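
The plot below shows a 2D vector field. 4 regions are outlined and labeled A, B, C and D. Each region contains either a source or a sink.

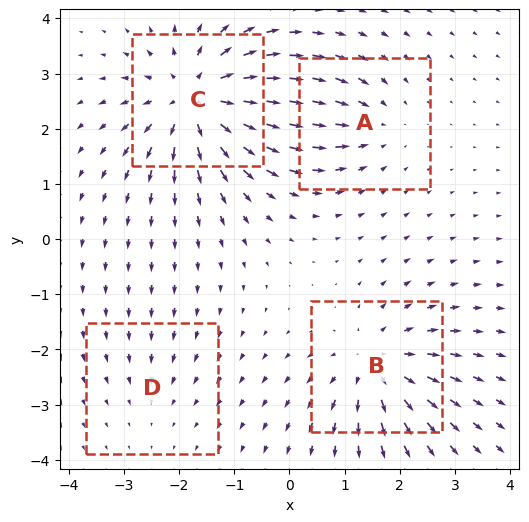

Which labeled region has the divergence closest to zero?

D

Divergence at each region's feature centre — A: about -4, B: about +5, C: about +8, D: about -2. Region D is closest to zero.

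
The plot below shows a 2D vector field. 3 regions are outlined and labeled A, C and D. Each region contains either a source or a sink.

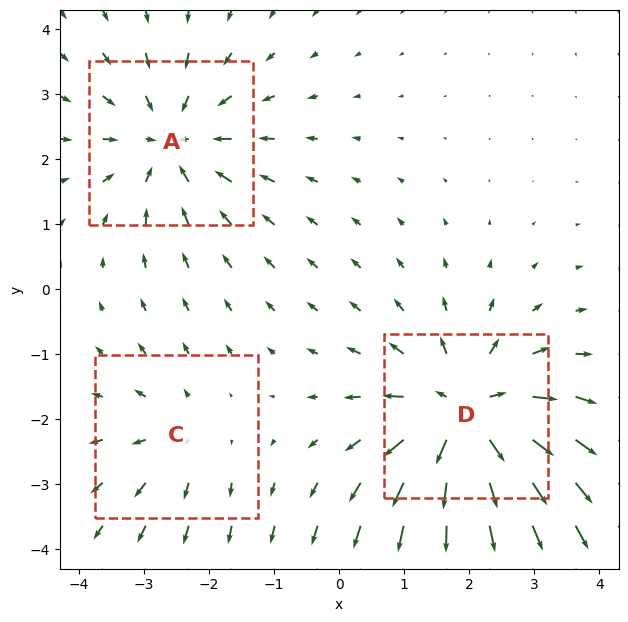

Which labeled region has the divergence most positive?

D

Divergence at each region's feature centre — A: about -4, C: about +2, D: about +5. Region D is most positive.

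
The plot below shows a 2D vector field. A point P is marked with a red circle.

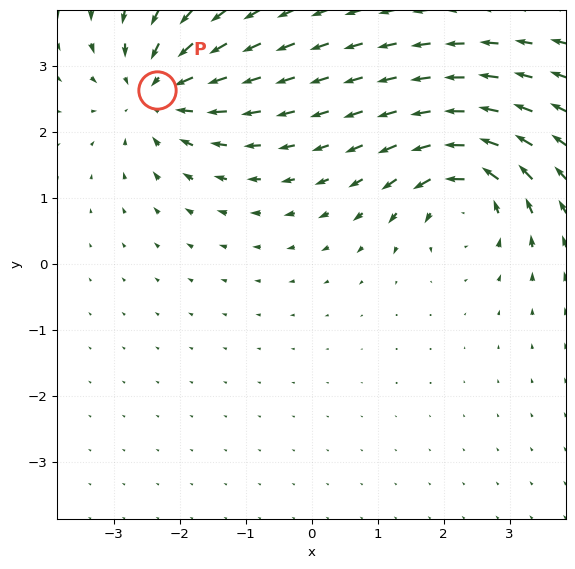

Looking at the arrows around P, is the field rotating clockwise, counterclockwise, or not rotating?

not rotating

Near P at (-2.3, 2.6) the arrows show no circulation. The curl there is ≈0.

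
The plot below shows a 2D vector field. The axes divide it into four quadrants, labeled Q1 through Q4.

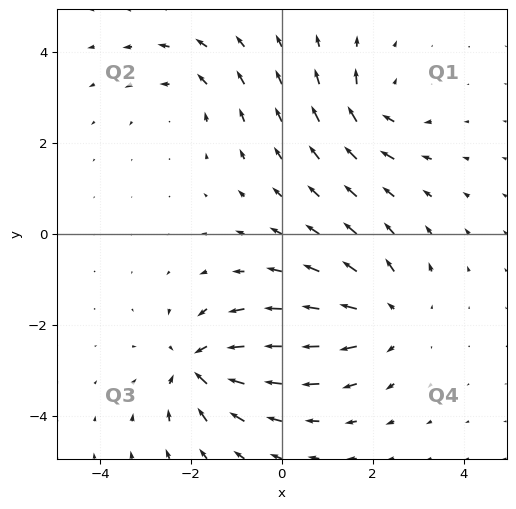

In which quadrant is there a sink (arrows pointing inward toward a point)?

Q3

The sink sits at approximately (-1.8, -2.9), which lies in quadrant Q3. The divergence there is about -5, negative as expected for a sink.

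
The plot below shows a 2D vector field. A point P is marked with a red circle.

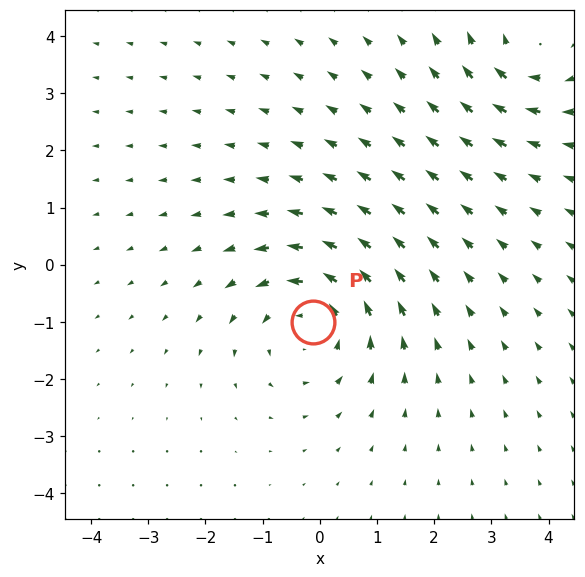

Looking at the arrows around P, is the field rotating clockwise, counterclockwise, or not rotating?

Near P at (-0.1, -1.0) the arrows circulate counterclockwise. The curl (z-component) there is about +4; positive curl means counterclockwise rotation.

counterclockwise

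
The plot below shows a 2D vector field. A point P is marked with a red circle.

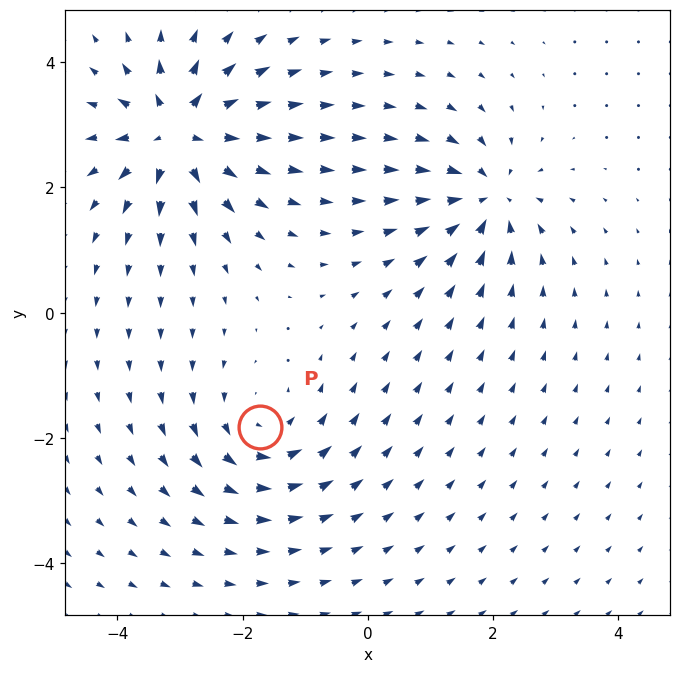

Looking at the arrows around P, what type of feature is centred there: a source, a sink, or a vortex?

vortex

At P (-1.7, -1.8) the arrows circulate counterclockwise. Divergence ≈0, curl about +4 — near-zero divergence with nonzero curl is a vortex.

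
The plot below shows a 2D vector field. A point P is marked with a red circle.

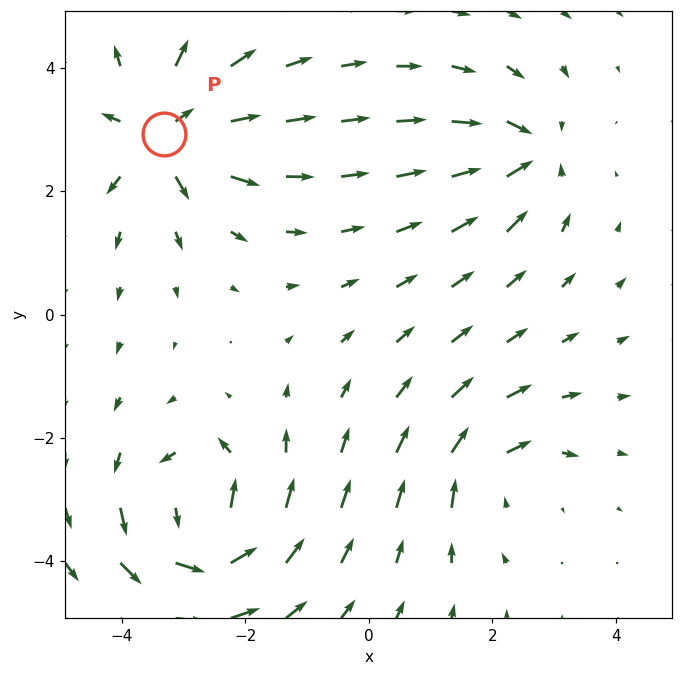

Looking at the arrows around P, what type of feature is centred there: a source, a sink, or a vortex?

source

At P (-3.3, 2.9) the arrows spread outward. Divergence about +6, curl ≈0 — positive divergence with near-zero curl is a source.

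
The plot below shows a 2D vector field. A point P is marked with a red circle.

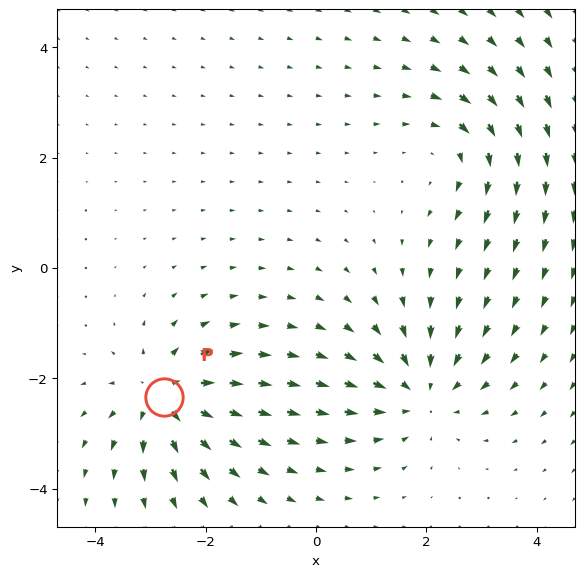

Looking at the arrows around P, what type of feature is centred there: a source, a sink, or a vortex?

source

At P (-2.8, -2.3) the arrows spread outward. Divergence about +4, curl ≈0 — positive divergence with near-zero curl is a source.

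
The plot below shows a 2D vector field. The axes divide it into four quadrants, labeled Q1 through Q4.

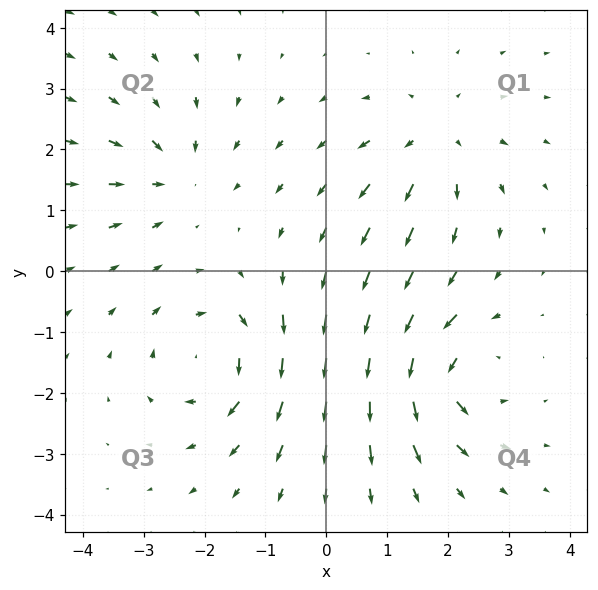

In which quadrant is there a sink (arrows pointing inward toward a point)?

The sink sits at approximately (-2.5, 1.6), which lies in quadrant Q2. The divergence there is about -3, negative as expected for a sink.

Q2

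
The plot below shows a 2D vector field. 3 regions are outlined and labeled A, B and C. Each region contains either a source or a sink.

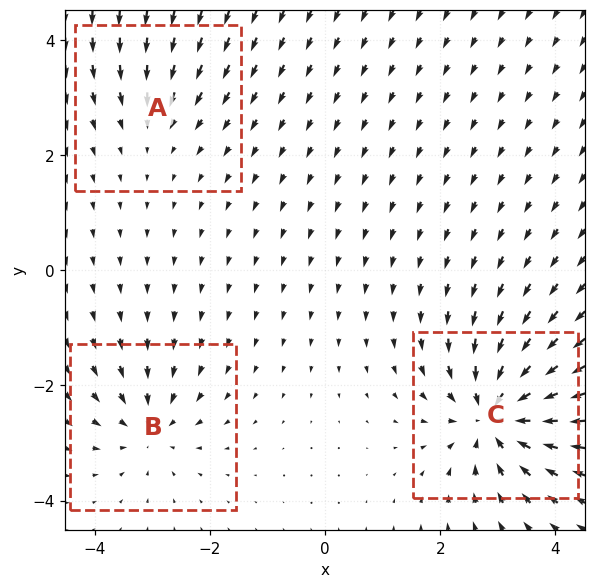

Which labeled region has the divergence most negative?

Divergence at each region's feature centre — A: about -2, B: about -4, C: about -7. Region C is most negative.

C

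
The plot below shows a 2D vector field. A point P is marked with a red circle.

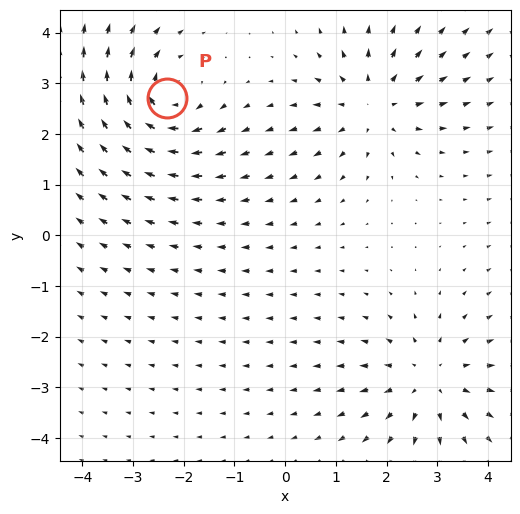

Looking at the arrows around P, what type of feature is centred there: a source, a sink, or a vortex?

At P (-2.3, 2.7) the arrows circulate clockwise. Divergence ≈0, curl about -4 — near-zero divergence with nonzero curl is a vortex.

vortex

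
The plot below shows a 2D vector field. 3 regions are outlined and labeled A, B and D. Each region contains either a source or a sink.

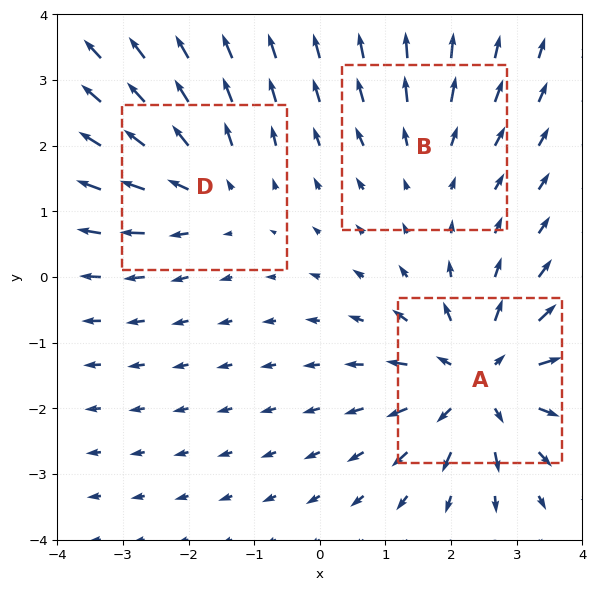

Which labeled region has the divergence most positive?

A

Divergence at each region's feature centre — A: about +5, B: about +2, D: about +3. Region A is most positive.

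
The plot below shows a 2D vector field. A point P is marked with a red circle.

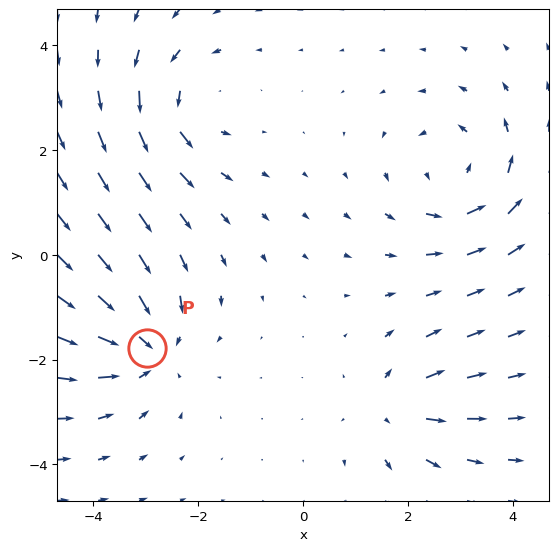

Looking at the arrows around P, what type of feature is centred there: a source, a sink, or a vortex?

sink

At P (-3.0, -1.8) the arrows converge inward. Divergence about -5, curl ≈0 — negative divergence with near-zero curl is a sink.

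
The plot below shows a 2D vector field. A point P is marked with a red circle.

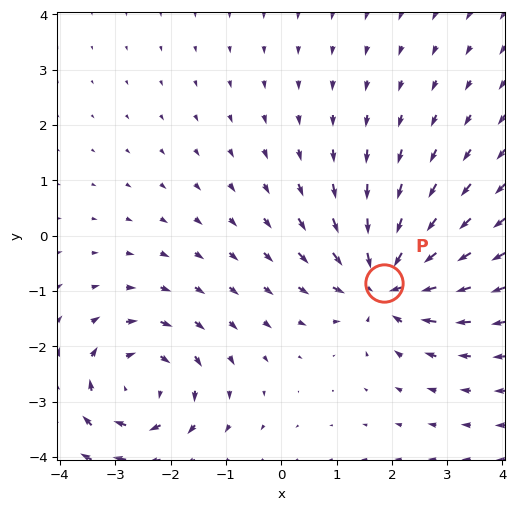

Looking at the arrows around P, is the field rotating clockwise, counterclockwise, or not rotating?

not rotating

Near P at (1.9, -0.9) the arrows show no circulation. The curl there is ≈0.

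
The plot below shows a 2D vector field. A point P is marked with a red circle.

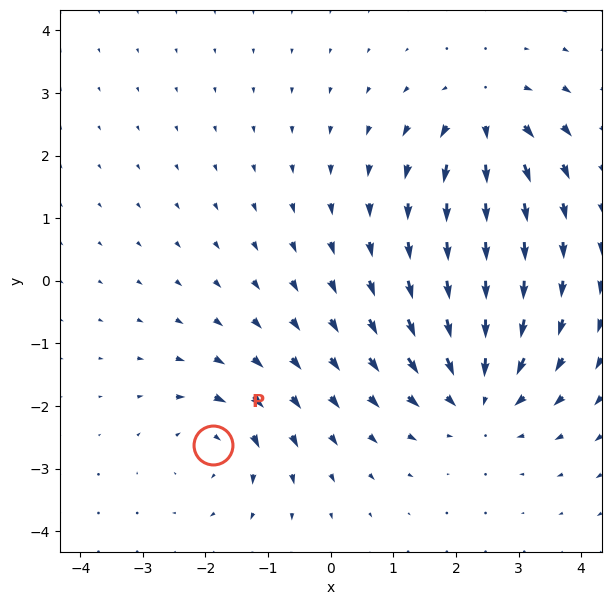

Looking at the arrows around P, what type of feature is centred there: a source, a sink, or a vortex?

At P (-1.9, -2.6) the arrows circulate clockwise. Divergence ≈0, curl about -4 — near-zero divergence with nonzero curl is a vortex.

vortex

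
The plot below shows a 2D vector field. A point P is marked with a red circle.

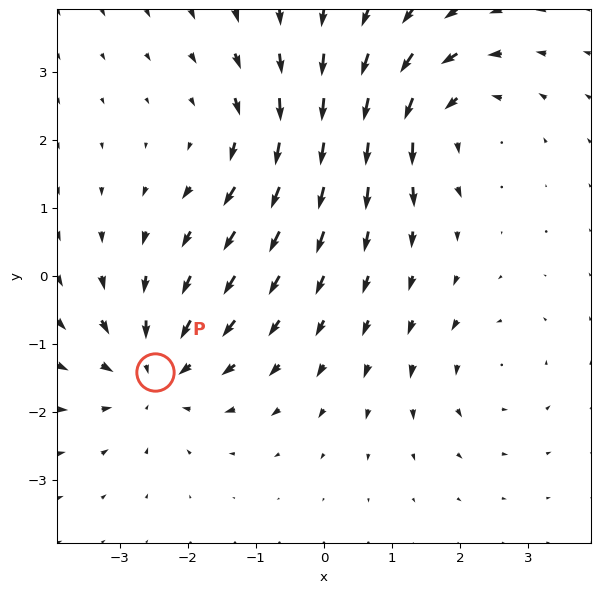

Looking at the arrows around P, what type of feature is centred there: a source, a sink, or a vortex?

At P (-2.5, -1.4) the arrows converge inward. Divergence about -5, curl ≈0 — negative divergence with near-zero curl is a sink.

sink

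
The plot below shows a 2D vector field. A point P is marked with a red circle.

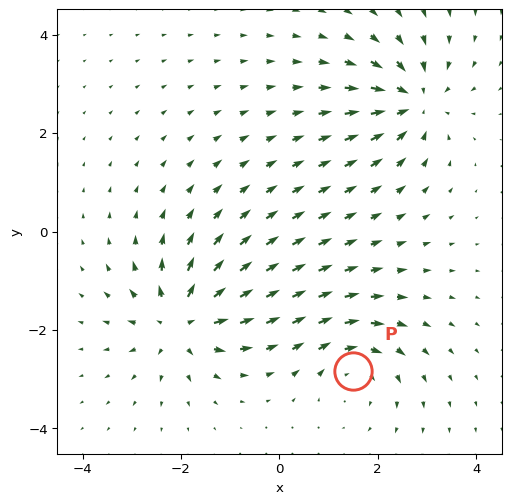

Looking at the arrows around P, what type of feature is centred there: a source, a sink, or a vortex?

At P (1.5, -2.8) the arrows circulate clockwise. Divergence ≈0, curl about -4 — near-zero divergence with nonzero curl is a vortex.

vortex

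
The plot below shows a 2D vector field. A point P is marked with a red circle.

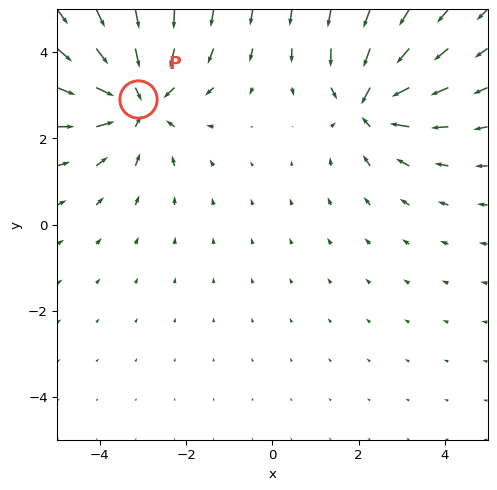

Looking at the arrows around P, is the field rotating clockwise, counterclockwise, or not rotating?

not rotating

Near P at (-3.1, 2.9) the arrows show no circulation. The curl there is ≈0.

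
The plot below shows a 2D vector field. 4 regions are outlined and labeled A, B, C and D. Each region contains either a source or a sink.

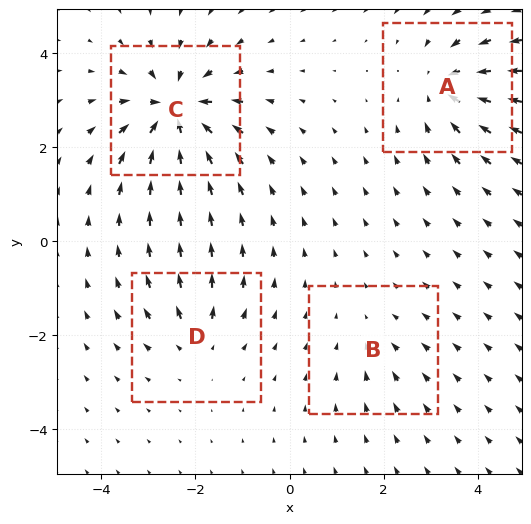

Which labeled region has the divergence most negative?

Divergence at each region's feature centre — A: about -6, B: about -2, C: about -9, D: about +4. Region C is most negative.

C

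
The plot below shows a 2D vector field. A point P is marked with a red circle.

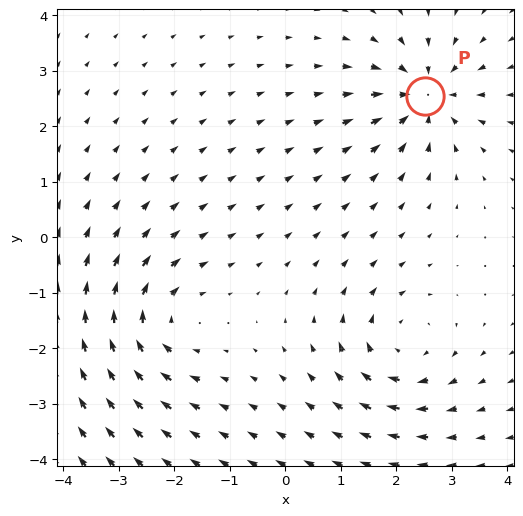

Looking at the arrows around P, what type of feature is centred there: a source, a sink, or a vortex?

sink

At P (2.5, 2.6) the arrows converge inward. Divergence about -5, curl ≈0 — negative divergence with near-zero curl is a sink.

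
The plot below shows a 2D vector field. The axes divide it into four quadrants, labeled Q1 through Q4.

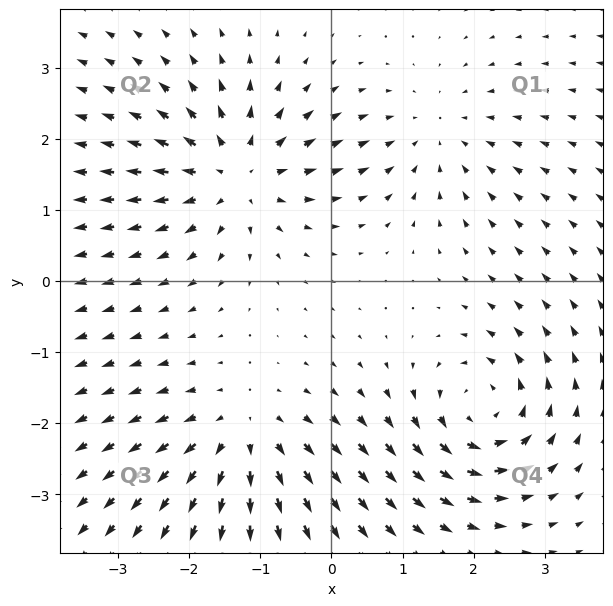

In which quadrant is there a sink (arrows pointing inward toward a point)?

Q1

The sink sits at approximately (1.5, 2.1), which lies in quadrant Q1. The divergence there is about -2, negative as expected for a sink.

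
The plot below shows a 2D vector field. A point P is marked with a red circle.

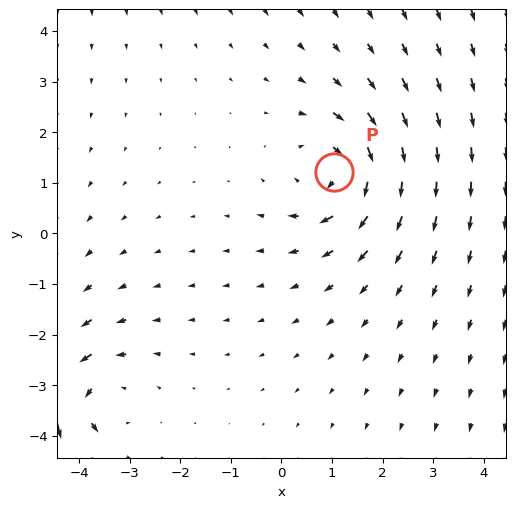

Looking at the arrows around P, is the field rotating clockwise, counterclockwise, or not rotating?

clockwise

Near P at (1.0, 1.2) the arrows circulate clockwise. The curl (z-component) there is about -4; negative curl means clockwise rotation.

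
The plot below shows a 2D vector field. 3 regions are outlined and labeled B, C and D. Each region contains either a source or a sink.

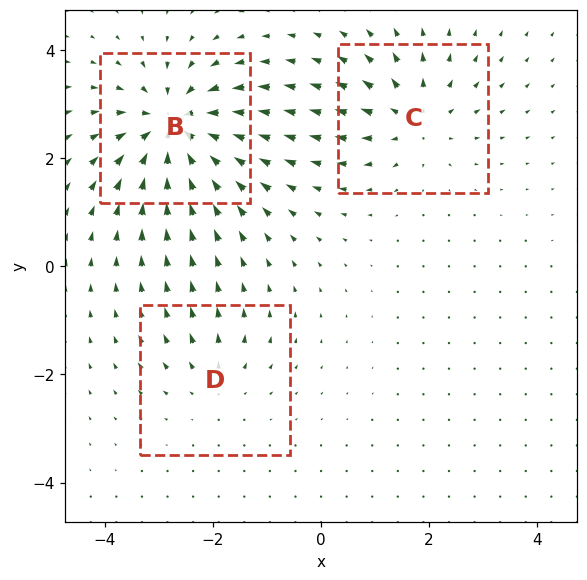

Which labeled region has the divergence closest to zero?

D

Divergence at each region's feature centre — B: about -6, C: about +4, D: about +2. Region D is closest to zero.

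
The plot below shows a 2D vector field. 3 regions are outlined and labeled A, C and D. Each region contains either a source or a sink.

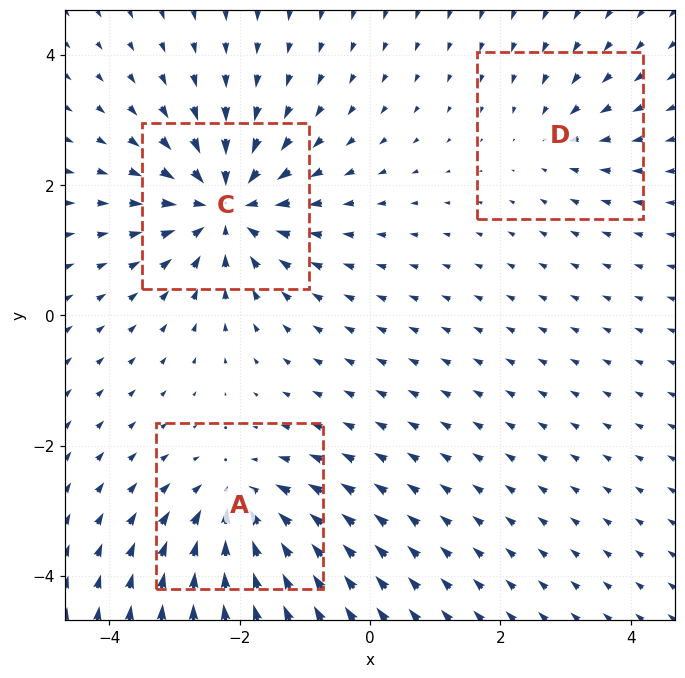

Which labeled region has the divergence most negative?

C

Divergence at each region's feature centre — A: about -4, C: about -5, D: about -2. Region C is most negative.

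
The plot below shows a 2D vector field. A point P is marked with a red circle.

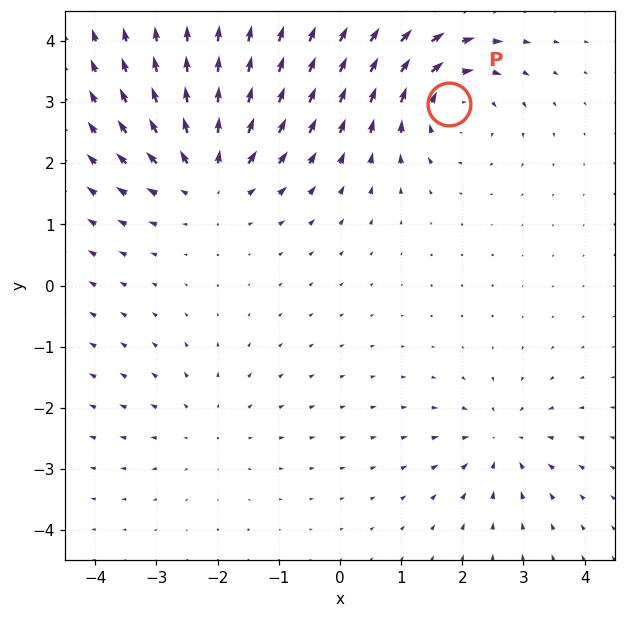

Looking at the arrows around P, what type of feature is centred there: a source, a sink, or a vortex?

vortex

At P (1.8, 3.0) the arrows circulate clockwise. Divergence ≈0, curl about -5 — near-zero divergence with nonzero curl is a vortex.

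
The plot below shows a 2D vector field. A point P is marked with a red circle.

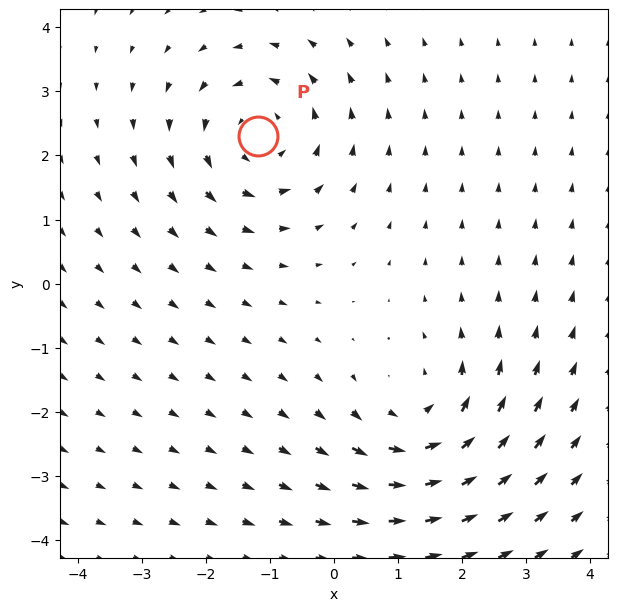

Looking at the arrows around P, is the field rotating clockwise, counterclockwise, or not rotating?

counterclockwise

Near P at (-1.2, 2.3) the arrows circulate counterclockwise. The curl (z-component) there is about +5; positive curl means counterclockwise rotation.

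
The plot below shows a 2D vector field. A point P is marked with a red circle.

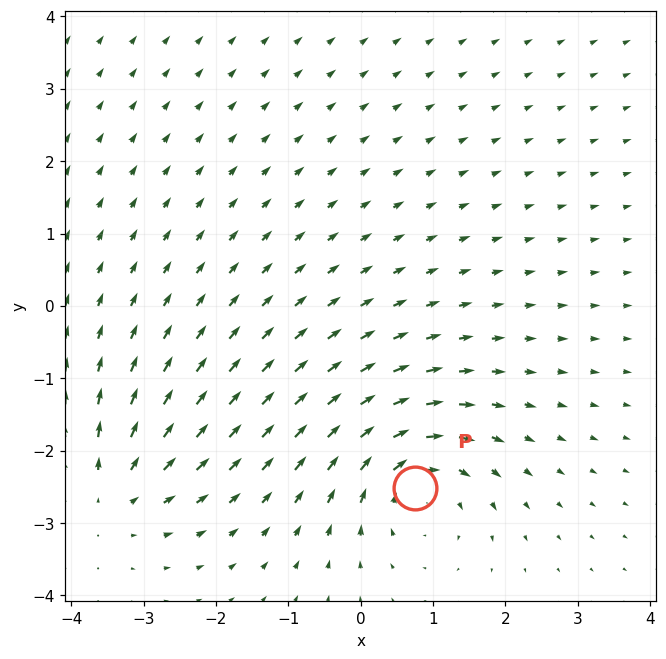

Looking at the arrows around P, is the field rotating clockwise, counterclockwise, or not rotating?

Near P at (0.8, -2.5) the arrows circulate clockwise. The curl (z-component) there is about -6; negative curl means clockwise rotation.

clockwise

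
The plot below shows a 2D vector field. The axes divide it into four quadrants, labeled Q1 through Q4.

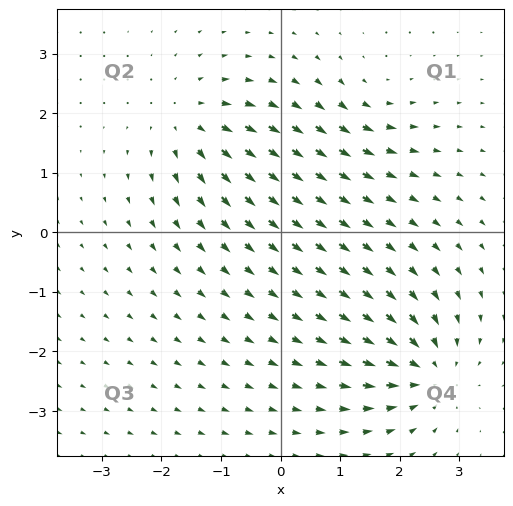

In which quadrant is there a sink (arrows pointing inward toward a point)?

Q4

The sink sits at approximately (2.5, -2.3), which lies in quadrant Q4. The divergence there is about -5, negative as expected for a sink.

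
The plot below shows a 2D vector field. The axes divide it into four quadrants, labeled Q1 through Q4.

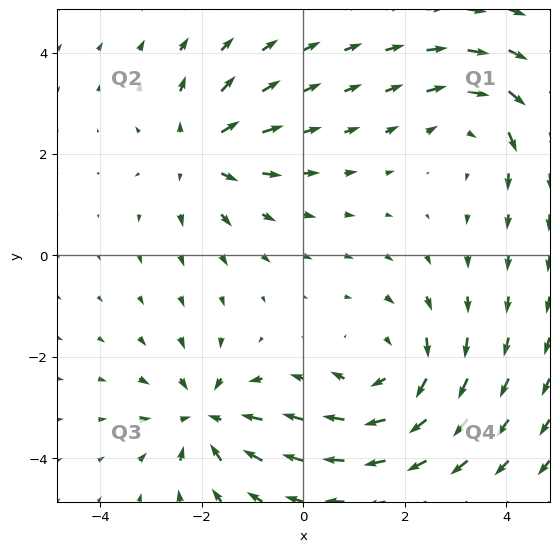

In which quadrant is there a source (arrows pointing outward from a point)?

The source sits at approximately (-2.0, 2.0), which lies in quadrant Q2. The divergence there is about +4, positive as expected for a source.

Q2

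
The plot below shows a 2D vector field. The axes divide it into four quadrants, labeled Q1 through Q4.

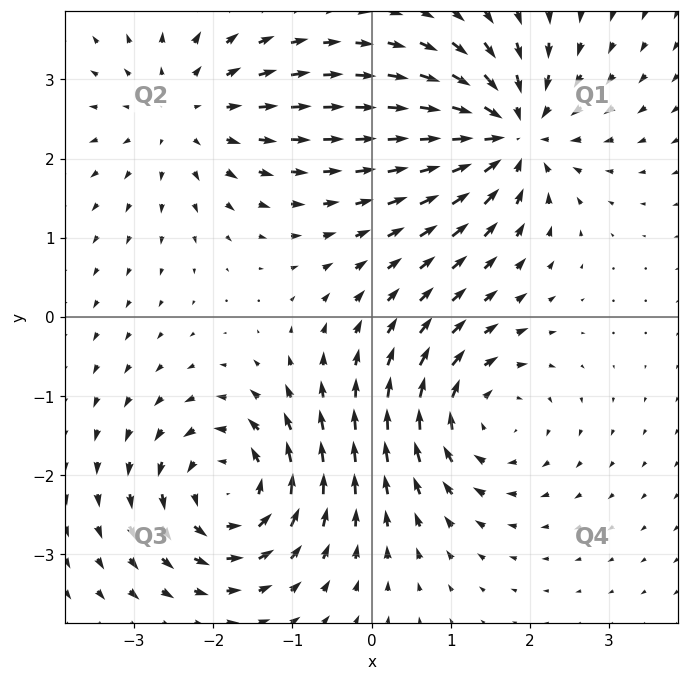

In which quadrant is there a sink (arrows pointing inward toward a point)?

Q1

The sink sits at approximately (1.7, 2.3), which lies in quadrant Q1. The divergence there is about -6, negative as expected for a sink.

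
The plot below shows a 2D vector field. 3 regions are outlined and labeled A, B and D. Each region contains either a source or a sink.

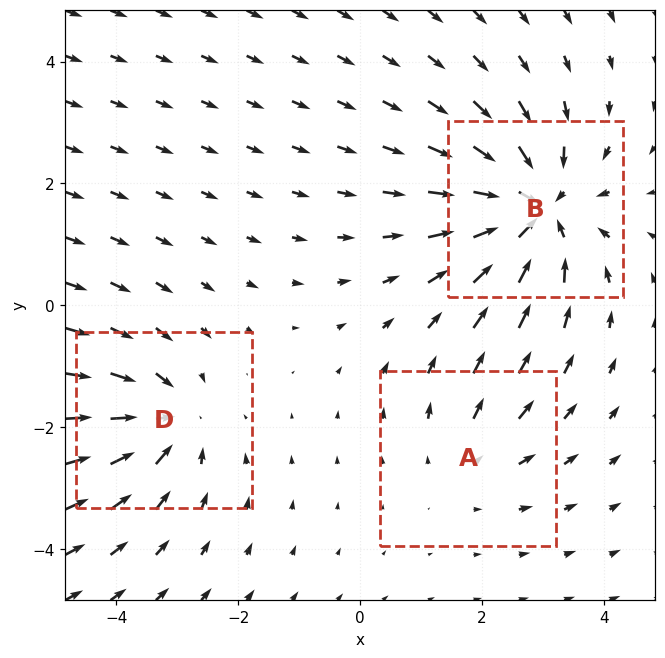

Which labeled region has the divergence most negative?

Divergence at each region's feature centre — A: about +2, B: about -5, D: about -3. Region B is most negative.

B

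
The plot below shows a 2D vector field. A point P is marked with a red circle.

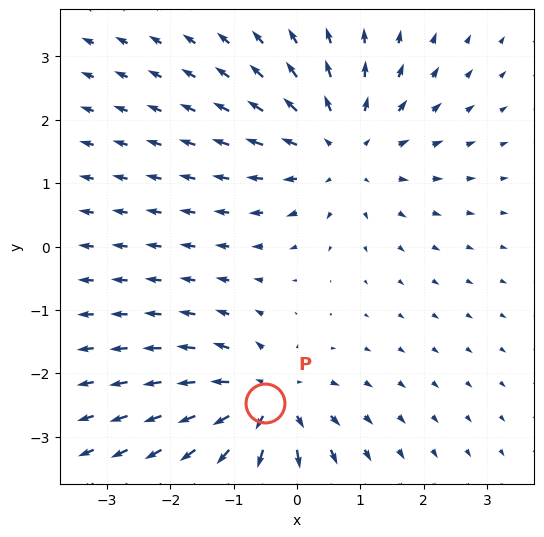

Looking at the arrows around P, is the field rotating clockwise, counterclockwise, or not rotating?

Near P at (-0.5, -2.5) the arrows show no circulation. The curl there is ≈0.

not rotating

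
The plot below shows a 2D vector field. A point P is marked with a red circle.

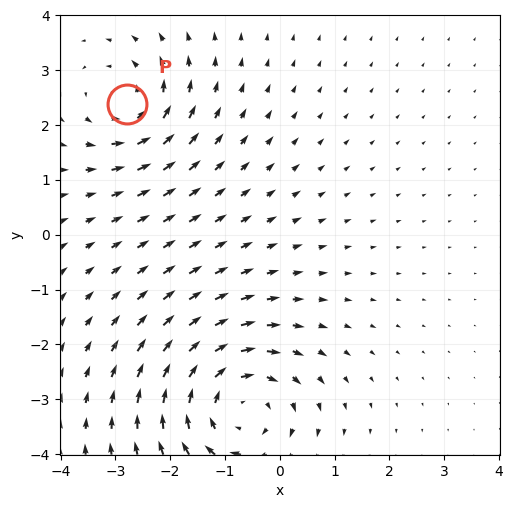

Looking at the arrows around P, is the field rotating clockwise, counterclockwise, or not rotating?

Near P at (-2.8, 2.4) the arrows circulate counterclockwise. The curl (z-component) there is about +4; positive curl means counterclockwise rotation.

counterclockwise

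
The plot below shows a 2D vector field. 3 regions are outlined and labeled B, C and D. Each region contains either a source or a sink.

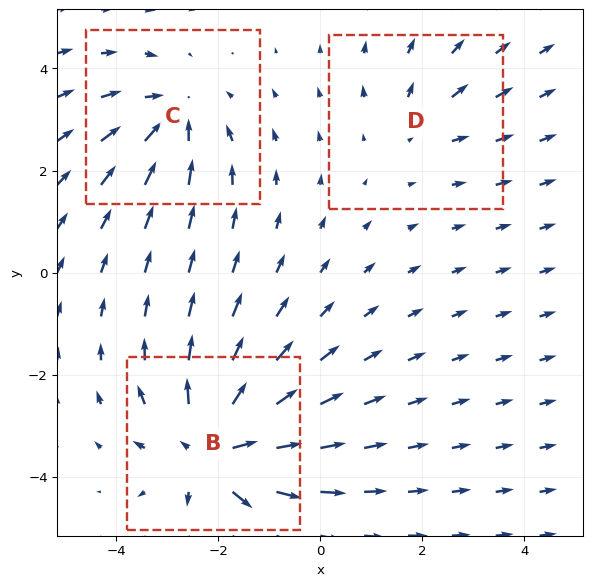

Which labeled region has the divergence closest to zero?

Divergence at each region's feature centre — B: about +5, C: about -3, D: about +2. Region D is closest to zero.

D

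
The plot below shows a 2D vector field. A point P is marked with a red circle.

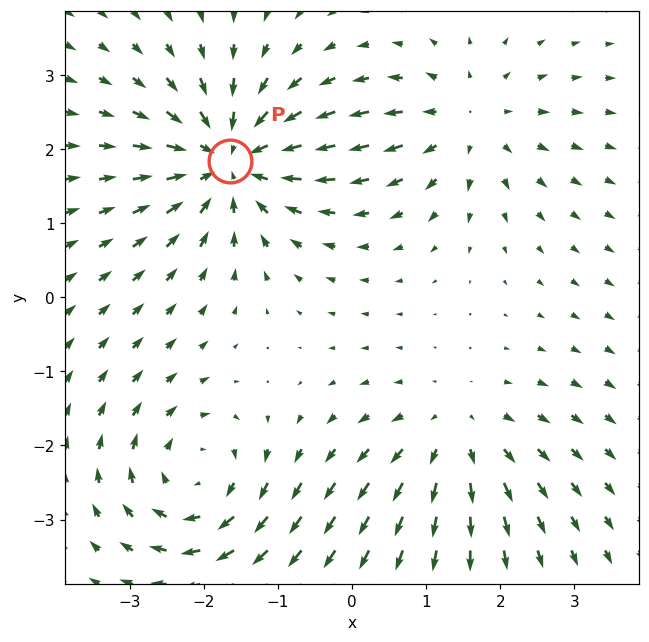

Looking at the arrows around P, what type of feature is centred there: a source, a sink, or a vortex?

At P (-1.6, 1.8) the arrows converge inward. Divergence about -5, curl ≈0 — negative divergence with near-zero curl is a sink.

sink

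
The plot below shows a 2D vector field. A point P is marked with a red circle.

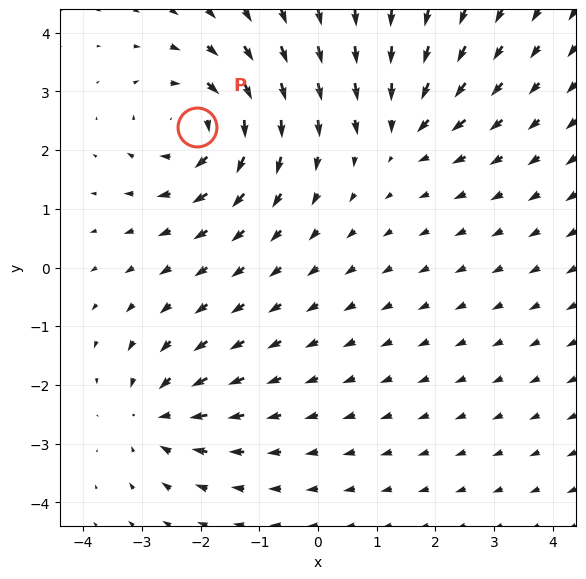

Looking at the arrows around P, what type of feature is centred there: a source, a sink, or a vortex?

At P (-2.1, 2.4) the arrows circulate clockwise. Divergence ≈0, curl about -5 — near-zero divergence with nonzero curl is a vortex.

vortex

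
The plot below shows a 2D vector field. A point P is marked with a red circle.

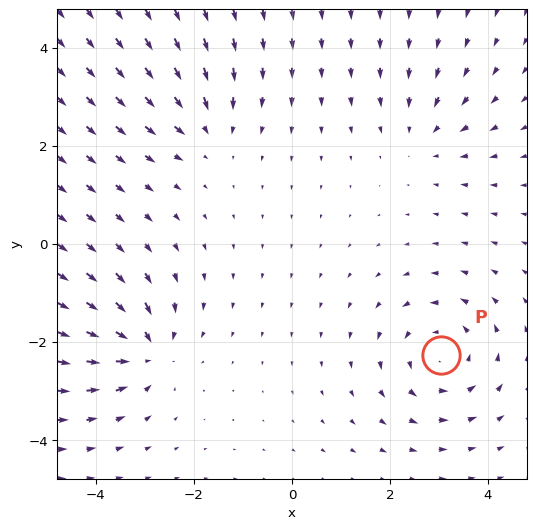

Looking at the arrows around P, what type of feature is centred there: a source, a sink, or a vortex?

vortex

At P (3.0, -2.3) the arrows circulate counterclockwise. Divergence ≈0, curl about +4 — near-zero divergence with nonzero curl is a vortex.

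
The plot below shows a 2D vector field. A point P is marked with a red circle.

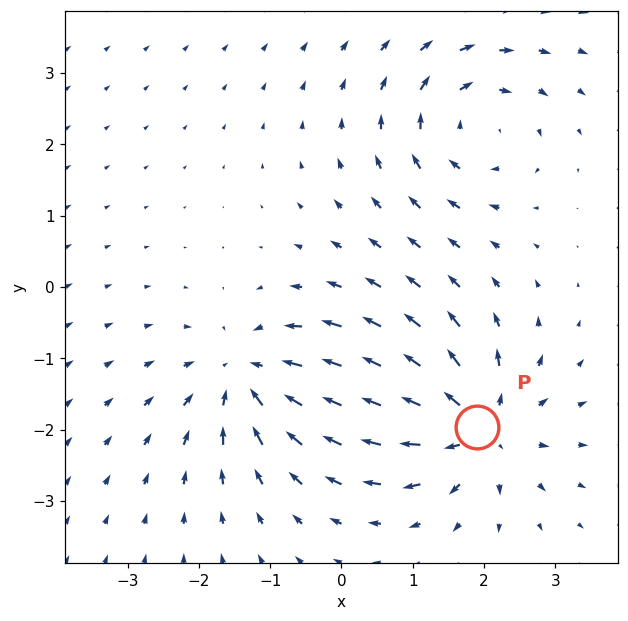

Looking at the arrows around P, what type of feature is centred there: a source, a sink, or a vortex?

source

At P (1.9, -2.0) the arrows spread outward. Divergence about +6, curl ≈0 — positive divergence with near-zero curl is a source.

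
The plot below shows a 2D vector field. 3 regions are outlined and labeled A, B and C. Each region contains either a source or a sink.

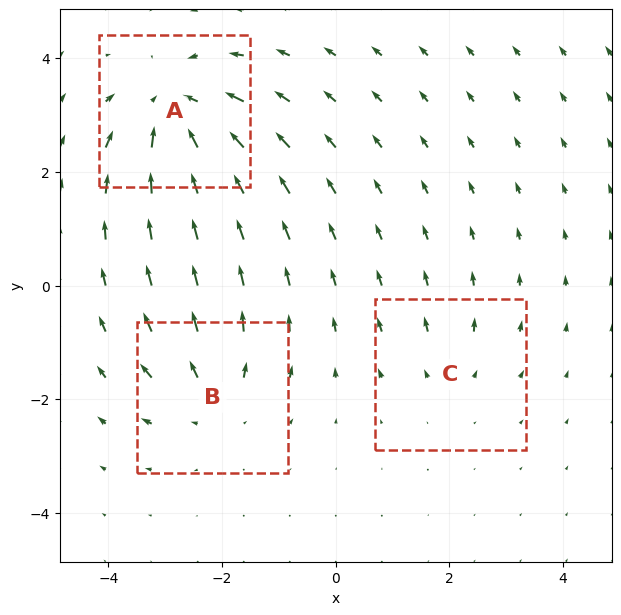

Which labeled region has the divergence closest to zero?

Divergence at each region's feature centre — A: about -5, B: about +3, C: about +2. Region C is closest to zero.

C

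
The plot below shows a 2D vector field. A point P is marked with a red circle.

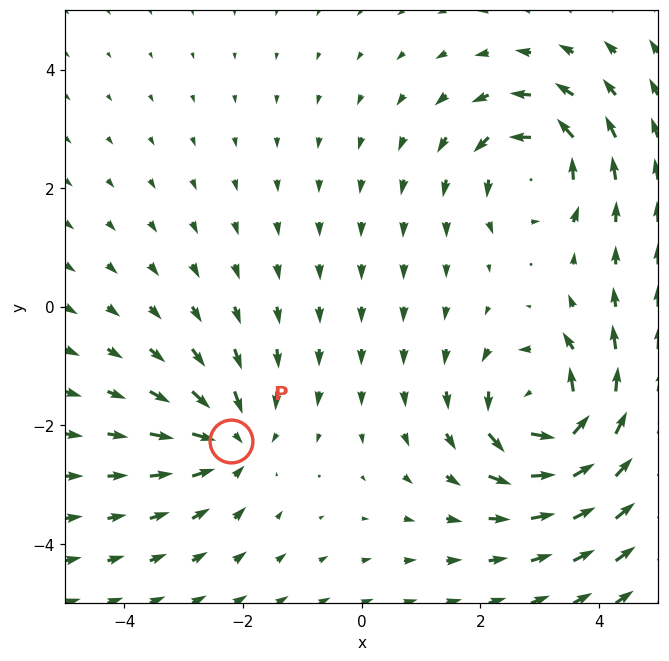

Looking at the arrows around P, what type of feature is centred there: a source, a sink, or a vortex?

At P (-2.2, -2.3) the arrows converge inward. Divergence about -4, curl ≈0 — negative divergence with near-zero curl is a sink.

sink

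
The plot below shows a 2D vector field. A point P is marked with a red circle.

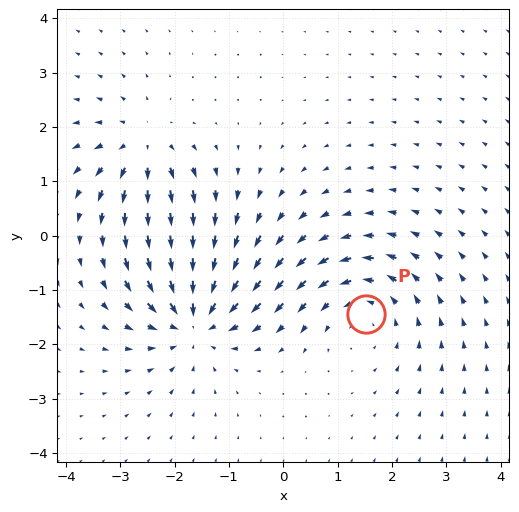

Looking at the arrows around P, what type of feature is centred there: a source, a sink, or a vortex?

vortex

At P (1.5, -1.4) the arrows circulate counterclockwise. Divergence ≈0, curl about +4 — near-zero divergence with nonzero curl is a vortex.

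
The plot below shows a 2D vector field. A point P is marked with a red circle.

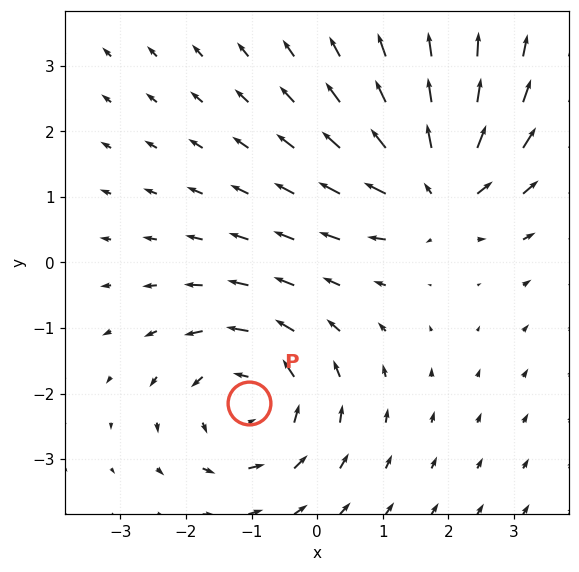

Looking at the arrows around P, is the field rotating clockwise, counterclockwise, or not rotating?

counterclockwise

Near P at (-1.0, -2.1) the arrows circulate counterclockwise. The curl (z-component) there is about +4; positive curl means counterclockwise rotation.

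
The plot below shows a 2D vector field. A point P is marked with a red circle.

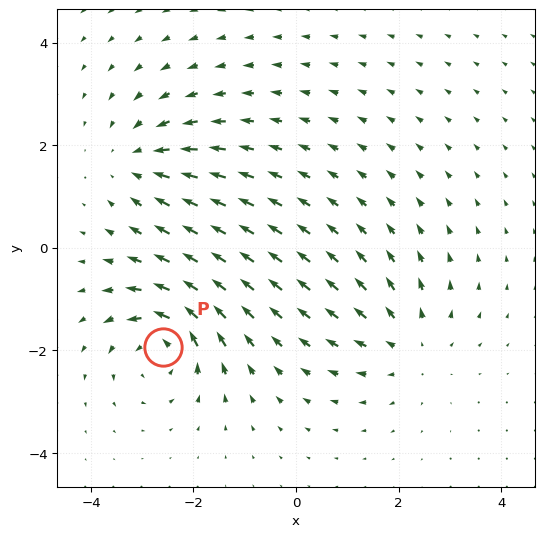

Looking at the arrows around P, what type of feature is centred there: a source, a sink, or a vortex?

vortex

At P (-2.6, -1.9) the arrows circulate counterclockwise. Divergence ≈0, curl about +5 — near-zero divergence with nonzero curl is a vortex.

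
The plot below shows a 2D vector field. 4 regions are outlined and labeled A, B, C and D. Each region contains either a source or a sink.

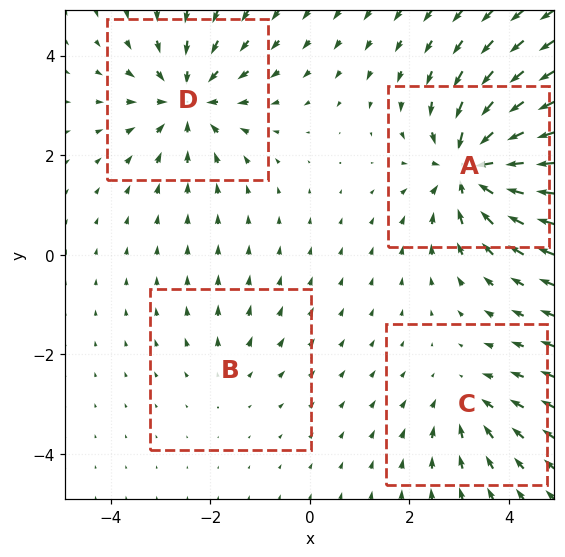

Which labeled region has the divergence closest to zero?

Divergence at each region's feature centre — A: about -8, B: about +2, C: about -3, D: about -6. Region B is closest to zero.

B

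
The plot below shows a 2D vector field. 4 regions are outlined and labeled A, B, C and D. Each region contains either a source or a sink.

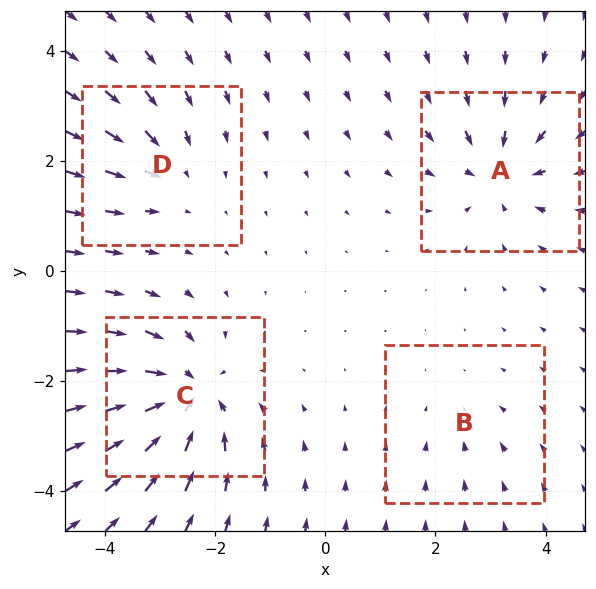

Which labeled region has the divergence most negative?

C

Divergence at each region's feature centre — A: about -5, B: about -2, C: about -7, D: about -3. Region C is most negative.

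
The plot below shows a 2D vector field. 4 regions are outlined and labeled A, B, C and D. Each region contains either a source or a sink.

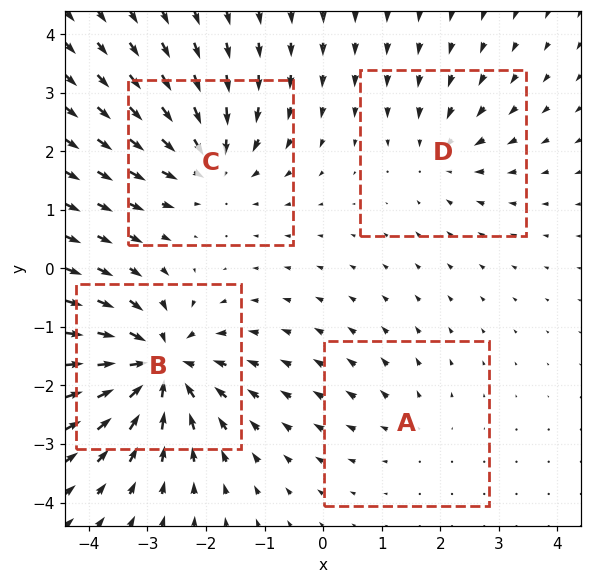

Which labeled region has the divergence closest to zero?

Divergence at each region's feature centre — A: about +2, B: about -8, C: about -6, D: about -4. Region A is closest to zero.

A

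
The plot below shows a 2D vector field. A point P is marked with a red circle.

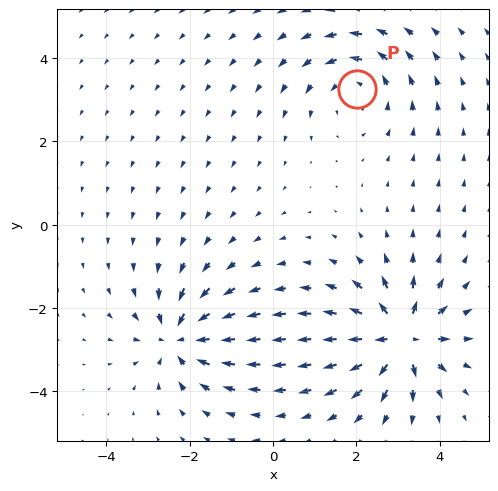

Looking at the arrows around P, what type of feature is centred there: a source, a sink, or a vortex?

At P (2.0, 3.3) the arrows circulate counterclockwise. Divergence ≈0, curl about +3 — near-zero divergence with nonzero curl is a vortex.

vortex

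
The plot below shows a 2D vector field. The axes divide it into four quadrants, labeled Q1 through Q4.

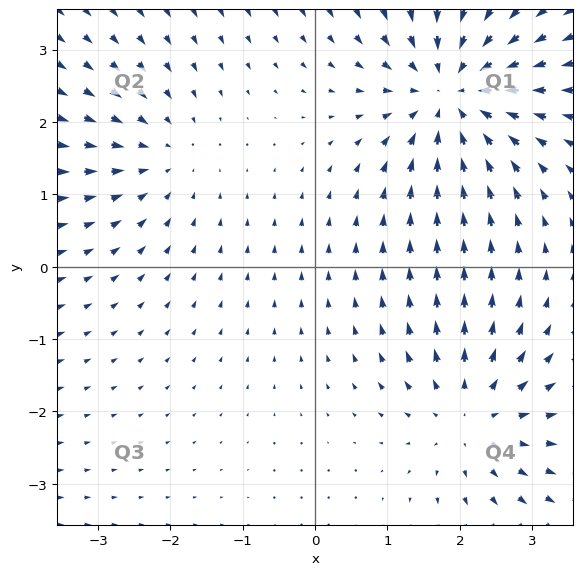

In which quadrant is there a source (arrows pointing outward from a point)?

Q4

The source sits at approximately (2.2, -2.1), which lies in quadrant Q4. The divergence there is about +4, positive as expected for a source.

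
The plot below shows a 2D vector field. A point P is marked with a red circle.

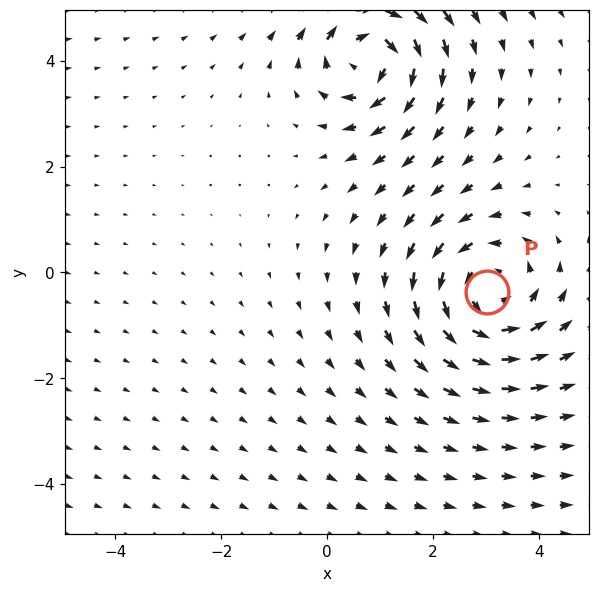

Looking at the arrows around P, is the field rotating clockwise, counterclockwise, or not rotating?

counterclockwise

Near P at (3.0, -0.4) the arrows circulate counterclockwise. The curl (z-component) there is about +4; positive curl means counterclockwise rotation.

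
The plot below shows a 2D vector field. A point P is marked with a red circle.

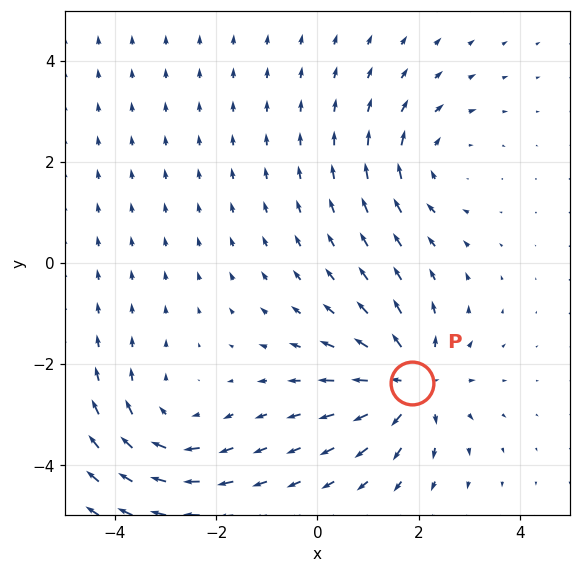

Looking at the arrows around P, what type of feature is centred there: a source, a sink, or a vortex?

At P (1.9, -2.4) the arrows spread outward. Divergence about +4, curl ≈0 — positive divergence with near-zero curl is a source.

source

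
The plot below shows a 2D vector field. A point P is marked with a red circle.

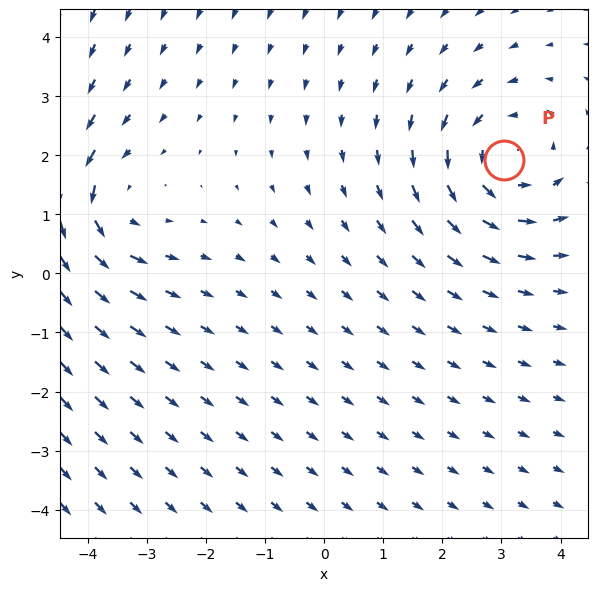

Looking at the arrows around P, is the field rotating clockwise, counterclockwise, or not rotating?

Near P at (3.0, 1.9) the arrows circulate counterclockwise. The curl (z-component) there is about +3; positive curl means counterclockwise rotation.

counterclockwise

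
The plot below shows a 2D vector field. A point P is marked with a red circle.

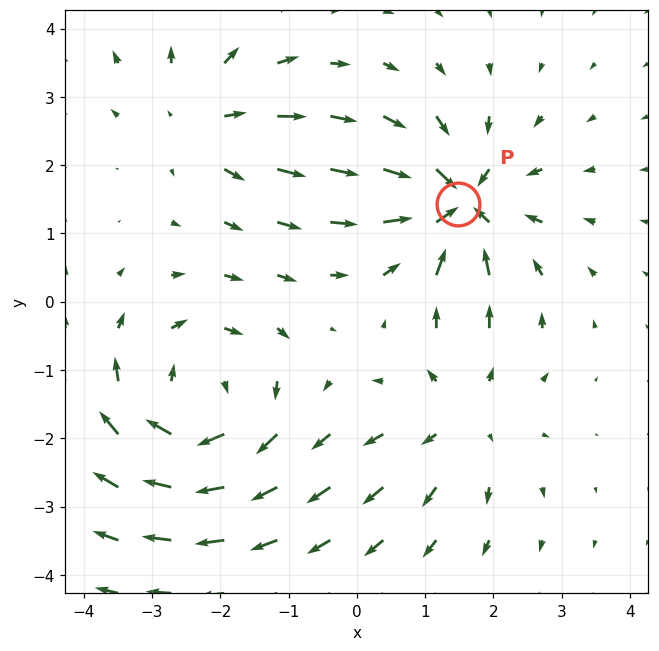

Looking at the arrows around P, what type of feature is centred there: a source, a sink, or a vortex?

At P (1.5, 1.4) the arrows converge inward. Divergence about -6, curl ≈0 — negative divergence with near-zero curl is a sink.

sink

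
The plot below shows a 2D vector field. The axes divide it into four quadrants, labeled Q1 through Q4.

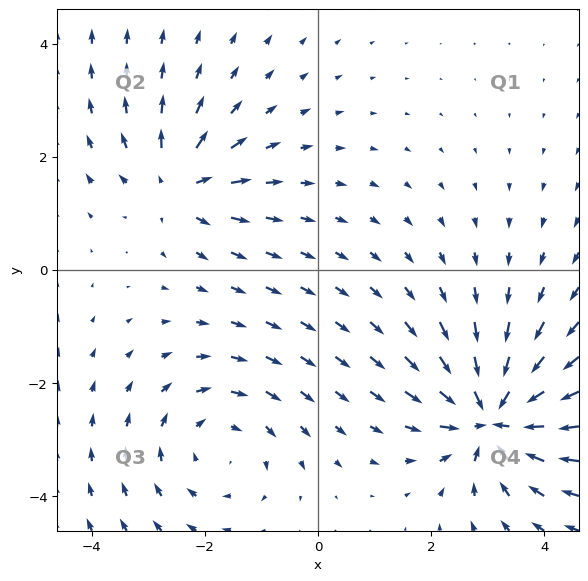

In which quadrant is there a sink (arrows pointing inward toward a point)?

The sink sits at approximately (3.1, -2.6), which lies in quadrant Q4. The divergence there is about -6, negative as expected for a sink.

Q4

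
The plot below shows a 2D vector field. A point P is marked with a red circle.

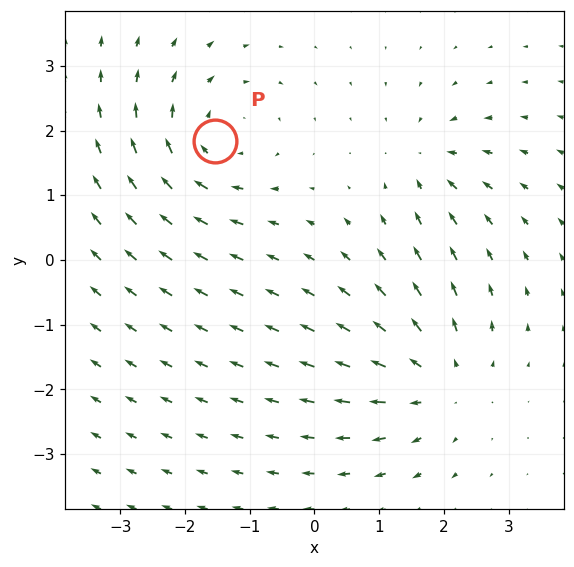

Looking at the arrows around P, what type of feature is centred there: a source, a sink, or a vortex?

vortex

At P (-1.5, 1.8) the arrows circulate clockwise. Divergence ≈0, curl about -4 — near-zero divergence with nonzero curl is a vortex.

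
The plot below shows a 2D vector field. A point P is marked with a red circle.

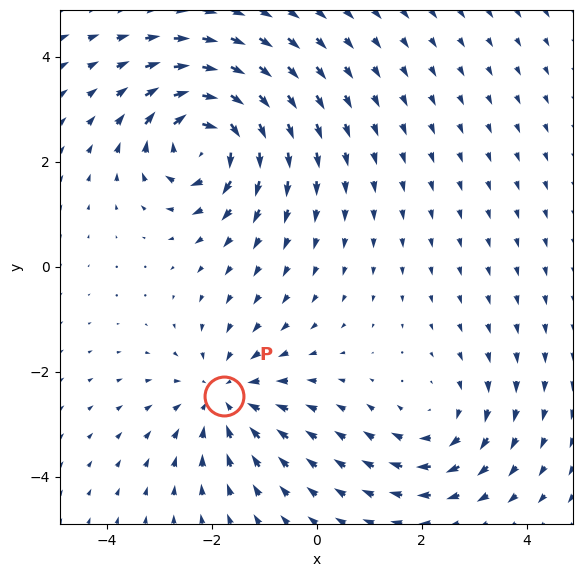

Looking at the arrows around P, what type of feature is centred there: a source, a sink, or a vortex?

At P (-1.8, -2.5) the arrows converge inward. Divergence about -3, curl ≈0 — negative divergence with near-zero curl is a sink.

sink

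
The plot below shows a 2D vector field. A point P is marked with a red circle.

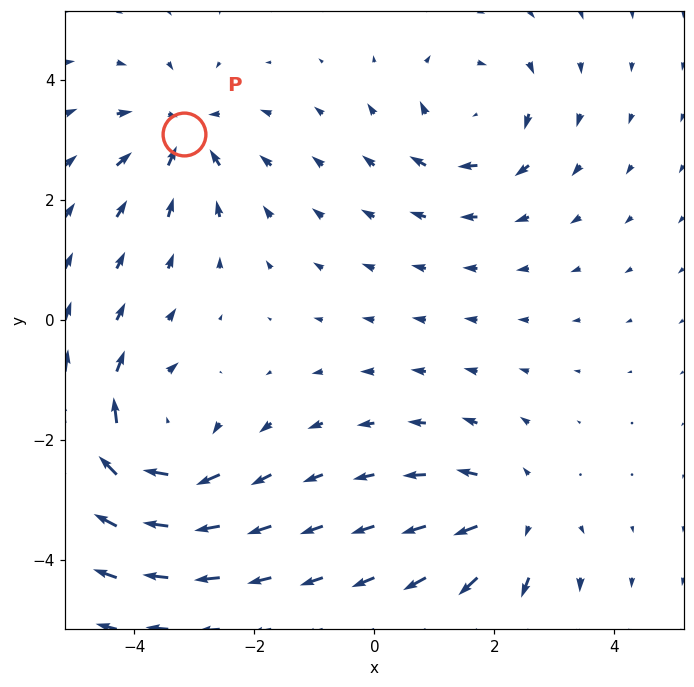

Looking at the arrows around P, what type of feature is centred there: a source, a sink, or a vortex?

sink

At P (-3.2, 3.1) the arrows converge inward. Divergence about -4, curl ≈0 — negative divergence with near-zero curl is a sink.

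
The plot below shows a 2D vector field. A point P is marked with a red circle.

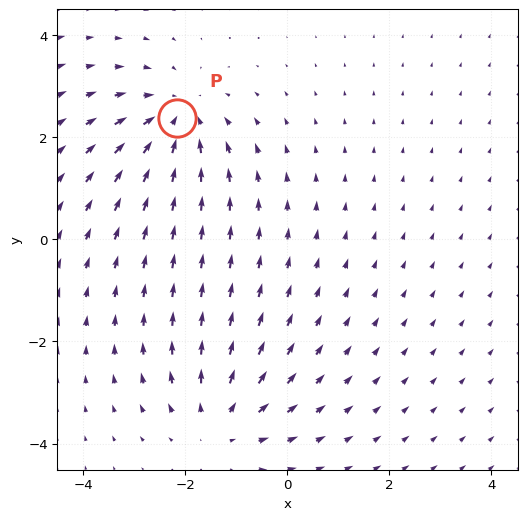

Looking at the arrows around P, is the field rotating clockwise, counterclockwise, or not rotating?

Near P at (-2.2, 2.4) the arrows show no circulation. The curl there is ≈0.

not rotating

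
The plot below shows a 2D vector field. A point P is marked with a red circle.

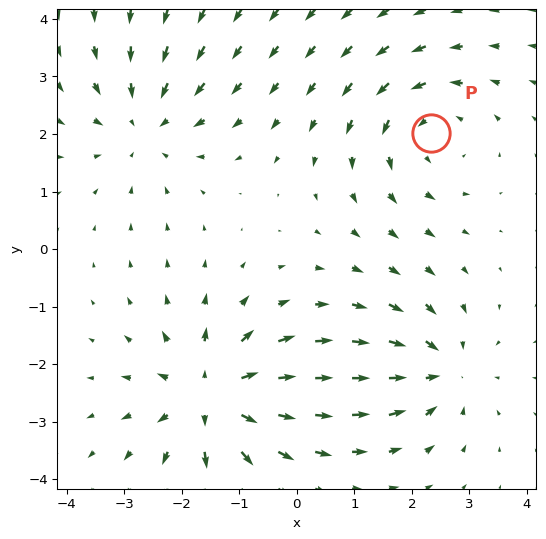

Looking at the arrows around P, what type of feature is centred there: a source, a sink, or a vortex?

At P (2.3, 2.0) the arrows circulate counterclockwise. Divergence ≈0, curl about +3 — near-zero divergence with nonzero curl is a vortex.

vortex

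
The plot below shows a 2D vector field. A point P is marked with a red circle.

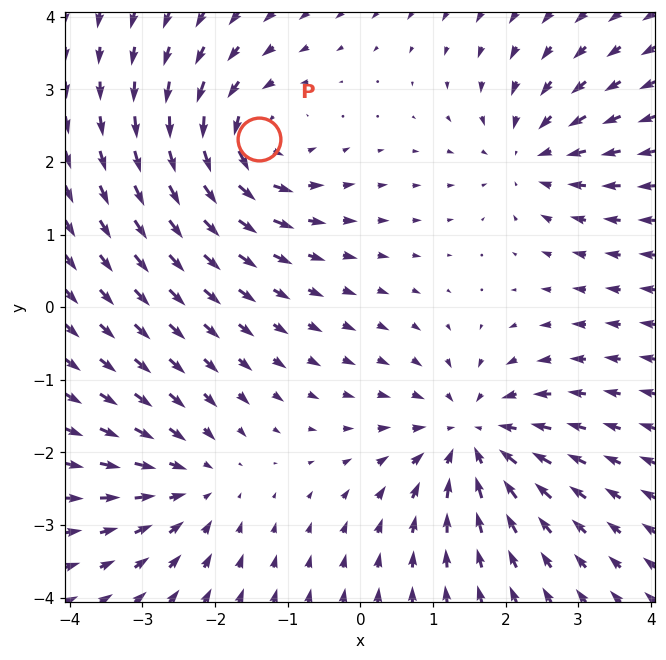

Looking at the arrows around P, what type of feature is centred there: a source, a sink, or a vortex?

vortex

At P (-1.4, 2.3) the arrows circulate counterclockwise. Divergence ≈0, curl about +5 — near-zero divergence with nonzero curl is a vortex.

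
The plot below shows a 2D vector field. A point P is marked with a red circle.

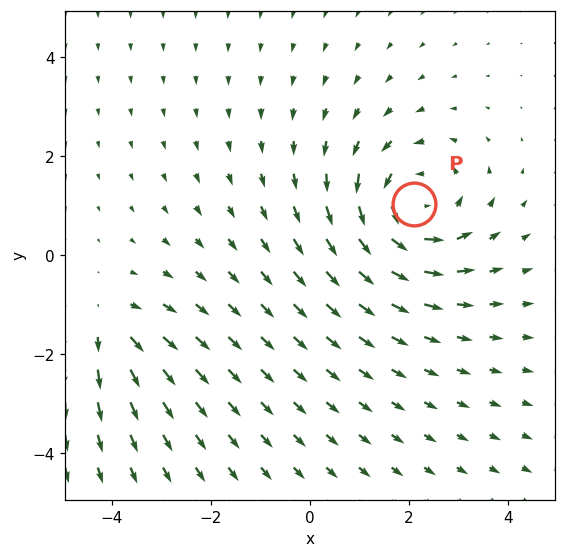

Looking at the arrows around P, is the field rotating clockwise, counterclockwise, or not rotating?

Near P at (2.1, 1.0) the arrows circulate counterclockwise. The curl (z-component) there is about +5; positive curl means counterclockwise rotation.

counterclockwise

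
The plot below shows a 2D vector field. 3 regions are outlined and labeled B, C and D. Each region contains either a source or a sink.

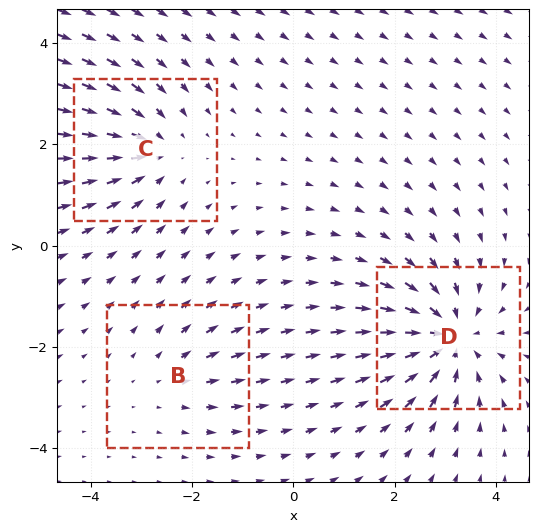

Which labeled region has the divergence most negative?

Divergence at each region's feature centre — B: about +2, C: about -3, D: about -5. Region D is most negative.

D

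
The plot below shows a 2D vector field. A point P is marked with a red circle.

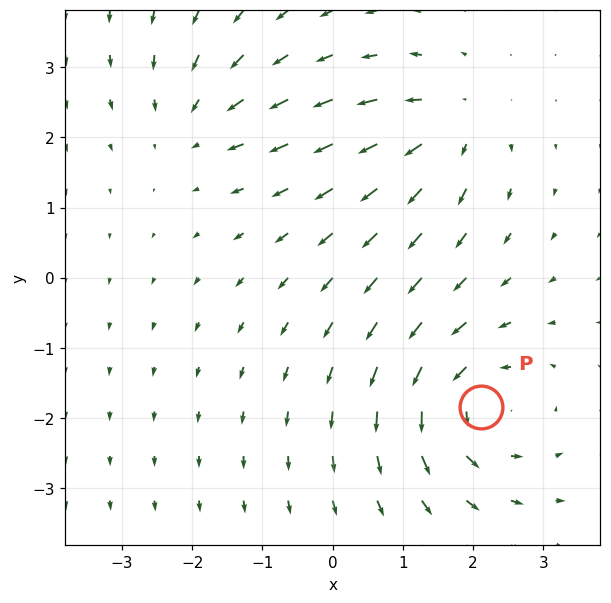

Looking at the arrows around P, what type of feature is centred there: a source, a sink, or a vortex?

At P (2.1, -1.8) the arrows circulate counterclockwise. Divergence ≈0, curl about +5 — near-zero divergence with nonzero curl is a vortex.

vortex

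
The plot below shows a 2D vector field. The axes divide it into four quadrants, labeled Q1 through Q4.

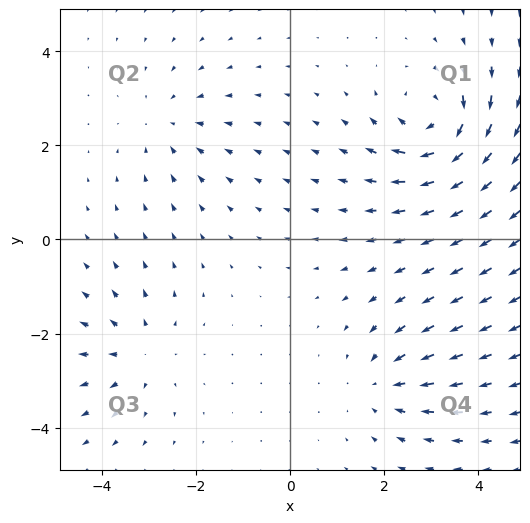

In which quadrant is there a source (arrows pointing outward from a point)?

The source sits at approximately (-3.2, -2.4), which lies in quadrant Q3. The divergence there is about +3, positive as expected for a source.

Q3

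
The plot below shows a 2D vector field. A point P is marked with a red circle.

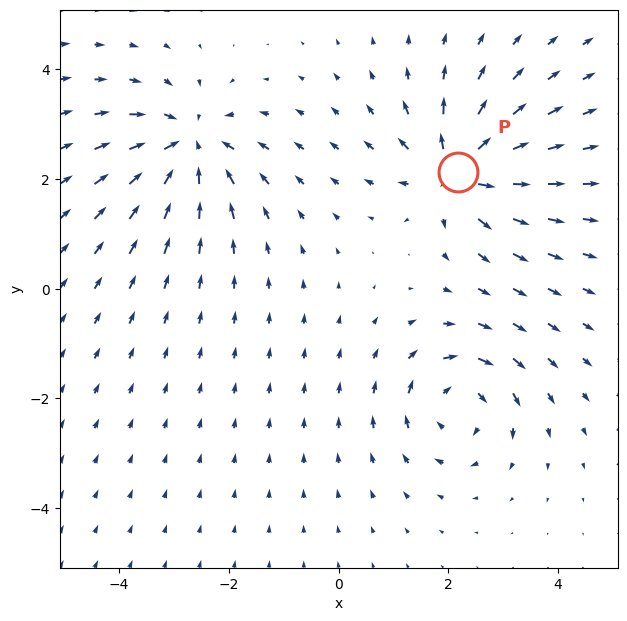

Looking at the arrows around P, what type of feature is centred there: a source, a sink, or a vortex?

source

At P (2.2, 2.1) the arrows spread outward. Divergence about +5, curl ≈0 — positive divergence with near-zero curl is a source.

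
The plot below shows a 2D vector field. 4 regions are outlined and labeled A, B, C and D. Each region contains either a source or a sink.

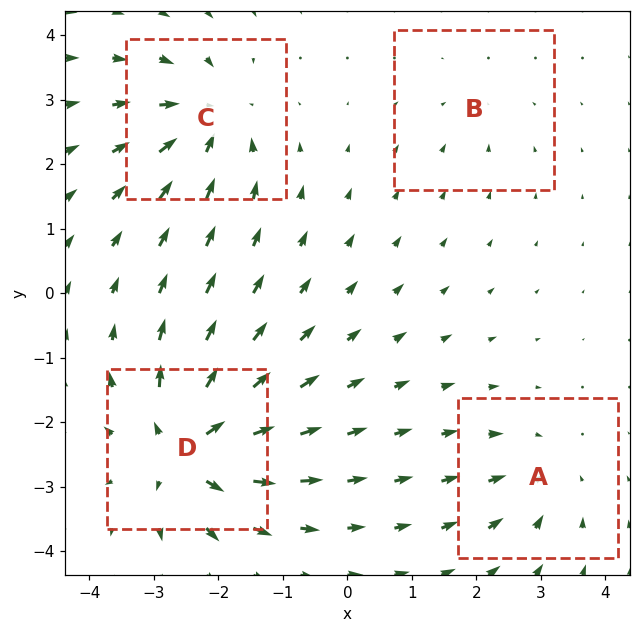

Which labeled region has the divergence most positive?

Divergence at each region's feature centre — A: about -4, B: about -2, C: about -6, D: about +9. Region D is most positive.

D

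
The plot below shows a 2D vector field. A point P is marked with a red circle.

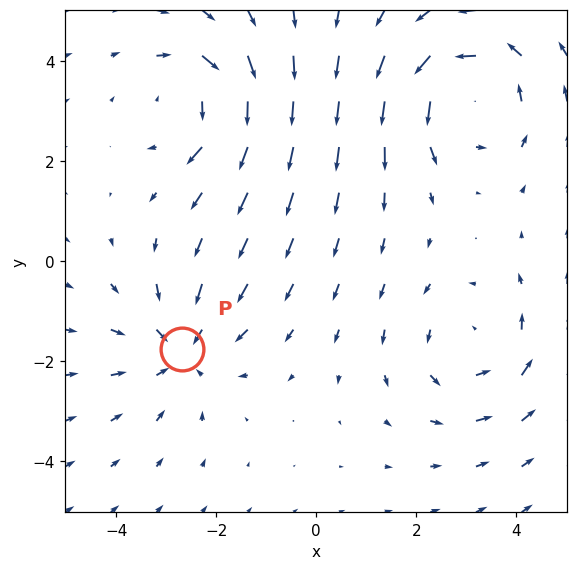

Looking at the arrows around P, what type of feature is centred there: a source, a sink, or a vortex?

sink

At P (-2.7, -1.8) the arrows converge inward. Divergence about -3, curl ≈0 — negative divergence with near-zero curl is a sink.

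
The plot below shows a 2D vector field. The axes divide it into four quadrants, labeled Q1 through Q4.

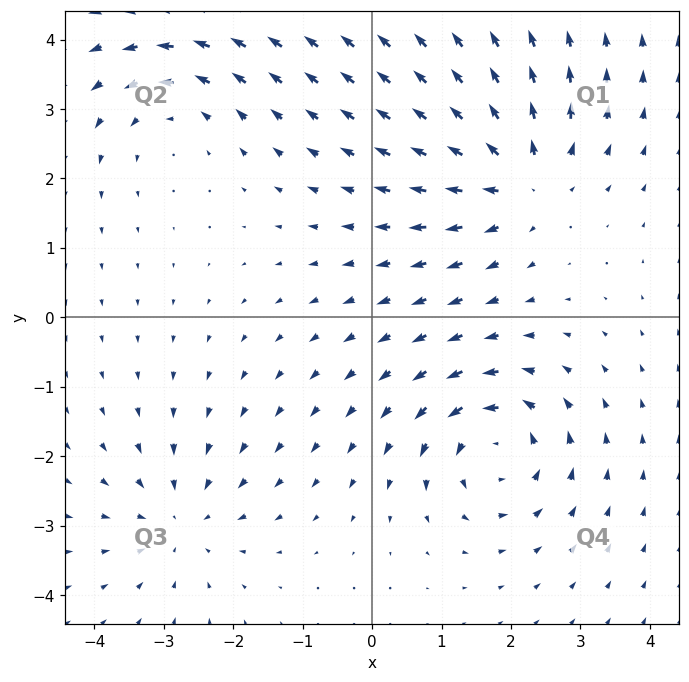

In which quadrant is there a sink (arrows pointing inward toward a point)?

The sink sits at approximately (-2.8, -2.9), which lies in quadrant Q3. The divergence there is about -4, negative as expected for a sink.

Q3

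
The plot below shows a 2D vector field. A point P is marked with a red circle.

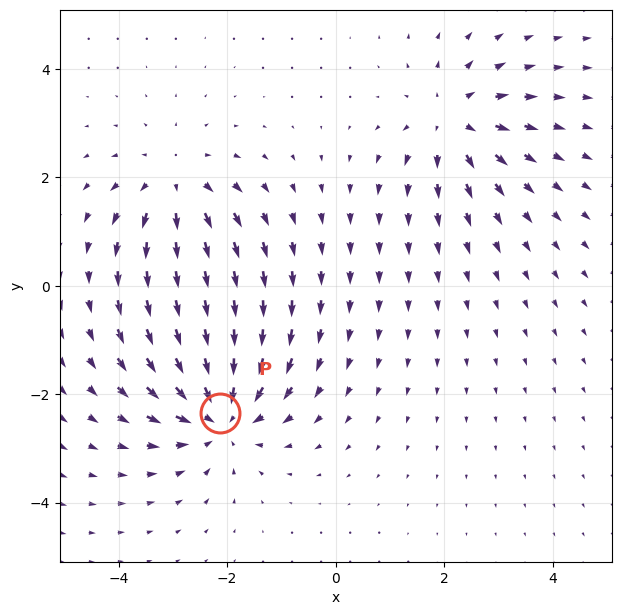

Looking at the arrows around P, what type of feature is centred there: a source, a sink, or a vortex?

sink

At P (-2.1, -2.4) the arrows converge inward. Divergence about -5, curl ≈0 — negative divergence with near-zero curl is a sink.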